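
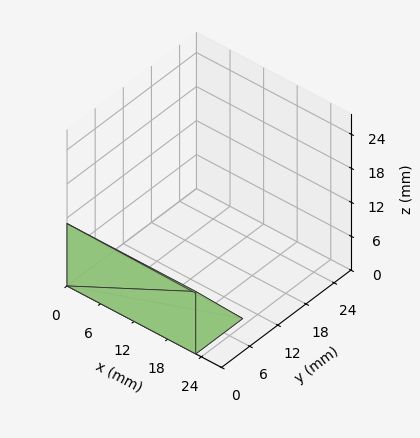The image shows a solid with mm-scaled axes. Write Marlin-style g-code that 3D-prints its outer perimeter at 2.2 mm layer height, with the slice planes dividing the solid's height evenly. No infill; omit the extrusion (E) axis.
Reading the render: the shape is a wedge (ramp): 23 × 10 mm base, rising to 11 mm along the y=0 edge and sloping linearly to z=0 at y=10 (dimensions read to the nearest mm from the axis ticks). For the g-code, the solid's height is divided into equal slices at the stated Δz and each level perimeter traced with G1 moves after a G0 lift.

; perimeter-only toolpath
G21 ; units = mm
G90 ; absolute positioning
G28 ; home
; layer 1
G0 Z2.2
G0 X0.0 Y0.0
G1 X23.0 Y0.0
G1 X23.0 Y8.0
G1 X0.0 Y8.0
G1 X0.0 Y0.0
; layer 2
G0 Z4.4
G0 X0.0 Y0.0
G1 X23.0 Y0.0
G1 X23.0 Y6.0
G1 X0.0 Y6.0
G1 X0.0 Y0.0
; layer 3
G0 Z6.6
G0 X0.0 Y0.0
G1 X23.0 Y0.0
G1 X23.0 Y4.0
G1 X0.0 Y4.0
G1 X0.0 Y0.0
; layer 4
G0 Z8.8
G0 X0.0 Y0.0
G1 X23.0 Y0.0
G1 X23.0 Y2.0
G1 X0.0 Y2.0
G1 X0.0 Y0.0
M2 ; end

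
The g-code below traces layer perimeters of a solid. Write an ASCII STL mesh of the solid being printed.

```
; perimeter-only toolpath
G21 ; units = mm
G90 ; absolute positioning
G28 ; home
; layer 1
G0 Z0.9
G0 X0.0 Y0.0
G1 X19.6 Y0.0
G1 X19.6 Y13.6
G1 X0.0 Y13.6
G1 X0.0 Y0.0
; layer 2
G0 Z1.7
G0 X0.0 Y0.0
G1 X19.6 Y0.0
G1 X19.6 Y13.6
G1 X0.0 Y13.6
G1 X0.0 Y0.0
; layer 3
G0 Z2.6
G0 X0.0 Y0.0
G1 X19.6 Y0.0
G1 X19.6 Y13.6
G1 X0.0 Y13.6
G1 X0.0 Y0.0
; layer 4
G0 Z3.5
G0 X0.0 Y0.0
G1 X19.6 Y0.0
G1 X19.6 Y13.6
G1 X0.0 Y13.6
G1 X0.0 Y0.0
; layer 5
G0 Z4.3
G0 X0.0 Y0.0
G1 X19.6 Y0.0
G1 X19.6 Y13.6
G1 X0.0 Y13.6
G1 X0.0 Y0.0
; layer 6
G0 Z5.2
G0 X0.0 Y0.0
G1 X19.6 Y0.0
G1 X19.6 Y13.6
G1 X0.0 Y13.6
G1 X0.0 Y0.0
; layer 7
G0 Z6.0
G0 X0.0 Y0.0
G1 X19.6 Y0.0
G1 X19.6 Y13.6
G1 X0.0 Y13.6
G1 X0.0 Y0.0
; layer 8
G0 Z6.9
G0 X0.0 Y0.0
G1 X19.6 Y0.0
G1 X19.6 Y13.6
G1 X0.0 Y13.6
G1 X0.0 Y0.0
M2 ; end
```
solid part
  facet normal 0.0000 0.0000 -1.0000
    outer loop
      vertex 19.6 13.6 0.0
      vertex 19.6 0.0 0.0
      vertex 0.0 0.0 0.0
    endloop
  endfacet
  facet normal 0.0000 0.0000 -1.0000
    outer loop
      vertex 0.0 13.6 0.0
      vertex 19.6 13.6 0.0
      vertex 0.0 0.0 0.0
    endloop
  endfacet
  facet normal 0.0000 0.0000 1.0000
    outer loop
      vertex 0.0 0.0 6.9
      vertex 19.6 0.0 6.9
      vertex 19.6 13.6 6.9
    endloop
  endfacet
  facet normal 0.0000 0.0000 1.0000
    outer loop
      vertex 0.0 0.0 6.9
      vertex 19.6 13.6 6.9
      vertex 0.0 13.6 6.9
    endloop
  endfacet
  facet normal 0.0000 -1.0000 0.0000
    outer loop
      vertex 0.0 0.0 0.0
      vertex 19.6 0.0 0.0
      vertex 19.6 0.0 6.9
    endloop
  endfacet
  facet normal 0.0000 -1.0000 0.0000
    outer loop
      vertex 0.0 0.0 0.0
      vertex 19.6 0.0 6.9
      vertex 0.0 0.0 6.9
    endloop
  endfacet
  facet normal 0.0000 1.0000 0.0000
    outer loop
      vertex 19.6 13.6 6.9
      vertex 19.6 13.6 0.0
      vertex 0.0 13.6 0.0
    endloop
  endfacet
  facet normal 0.0000 1.0000 0.0000
    outer loop
      vertex 0.0 13.6 6.9
      vertex 19.6 13.6 6.9
      vertex 0.0 13.6 0.0
    endloop
  endfacet
  facet normal -1.0000 0.0000 0.0000
    outer loop
      vertex 0.0 13.6 6.9
      vertex 0.0 13.6 0.0
      vertex 0.0 0.0 0.0
    endloop
  endfacet
  facet normal -1.0000 0.0000 0.0000
    outer loop
      vertex 0.0 0.0 6.9
      vertex 0.0 13.6 6.9
      vertex 0.0 0.0 0.0
    endloop
  endfacet
  facet normal 1.0000 0.0000 0.0000
    outer loop
      vertex 19.6 0.0 0.0
      vertex 19.6 13.6 0.0
      vertex 19.6 13.6 6.9
    endloop
  endfacet
  facet normal 1.0000 0.0000 0.0000
    outer loop
      vertex 19.6 0.0 0.0
      vertex 19.6 13.6 6.9
      vertex 19.6 0.0 6.9
    endloop
  endfacet
endsolid part

The G0 Z moves step by Δz≈0.9 mm. Every layer's G1 loop is the same polygon, so the solid is a straight extrusion of it from z=0 to z≈6.9. Closing with flat bottom and top caps and triangulating gives 12 facets — a rectangular box, roughly 19.6 × 13.6 mm footprint and 6.9 mm tall.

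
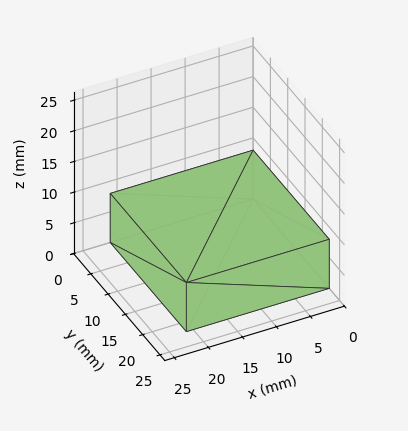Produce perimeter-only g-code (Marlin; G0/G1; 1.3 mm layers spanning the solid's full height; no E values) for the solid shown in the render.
Reading the render: the shape is a rectangular box, roughly 21 × 22 mm footprint and 8 mm tall (dimensions read to the nearest mm from the axis ticks). For the g-code, the solid's height is divided into equal slices at the stated Δz and each level perimeter traced with G1 moves after a G0 lift.

; perimeter-only toolpath
G21 ; units = mm
G90 ; absolute positioning
G28 ; home
; layer 1
G0 Z1.3
G0 X0.0 Y0.0
G1 X21.0 Y0.0
G1 X21.0 Y22.0
G1 X0.0 Y22.0
G1 X0.0 Y0.0
; layer 2
G0 Z2.7
G0 X0.0 Y0.0
G1 X21.0 Y0.0
G1 X21.0 Y22.0
G1 X0.0 Y22.0
G1 X0.0 Y0.0
; layer 3
G0 Z4.0
G0 X0.0 Y0.0
G1 X21.0 Y0.0
G1 X21.0 Y22.0
G1 X0.0 Y22.0
G1 X0.0 Y0.0
; layer 4
G0 Z5.3
G0 X0.0 Y0.0
G1 X21.0 Y0.0
G1 X21.0 Y22.0
G1 X0.0 Y22.0
G1 X0.0 Y0.0
; layer 5
G0 Z6.7
G0 X0.0 Y0.0
G1 X21.0 Y0.0
G1 X21.0 Y22.0
G1 X0.0 Y22.0
G1 X0.0 Y0.0
; layer 6
G0 Z8.0
G0 X0.0 Y0.0
G1 X21.0 Y0.0
G1 X21.0 Y22.0
G1 X0.0 Y22.0
G1 X0.0 Y0.0
M2 ; end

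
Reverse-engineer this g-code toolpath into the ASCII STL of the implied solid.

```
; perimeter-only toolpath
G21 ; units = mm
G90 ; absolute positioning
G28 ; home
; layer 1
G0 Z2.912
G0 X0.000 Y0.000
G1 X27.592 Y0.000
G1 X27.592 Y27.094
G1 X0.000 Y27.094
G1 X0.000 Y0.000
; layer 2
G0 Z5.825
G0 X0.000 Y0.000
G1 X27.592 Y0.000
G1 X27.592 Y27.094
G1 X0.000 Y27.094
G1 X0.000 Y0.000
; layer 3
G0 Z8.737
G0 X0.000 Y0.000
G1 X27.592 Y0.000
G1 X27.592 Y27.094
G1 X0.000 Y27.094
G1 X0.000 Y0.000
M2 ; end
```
solid part
  facet normal 0.0000 0.0000 -1.0000
    outer loop
      vertex 27.592 27.094 0.000
      vertex 27.592 0.000 0.000
      vertex 0.000 0.000 0.000
    endloop
  endfacet
  facet normal 0.0000 0.0000 -1.0000
    outer loop
      vertex 0.000 27.094 0.000
      vertex 27.592 27.094 0.000
      vertex 0.000 0.000 0.000
    endloop
  endfacet
  facet normal 0.0000 0.0000 1.0000
    outer loop
      vertex 0.000 0.000 8.737
      vertex 27.592 0.000 8.737
      vertex 27.592 27.094 8.737
    endloop
  endfacet
  facet normal 0.0000 0.0000 1.0000
    outer loop
      vertex 0.000 0.000 8.737
      vertex 27.592 27.094 8.737
      vertex 0.000 27.094 8.737
    endloop
  endfacet
  facet normal 0.0000 -1.0000 0.0000
    outer loop
      vertex 0.000 0.000 0.000
      vertex 27.592 0.000 0.000
      vertex 27.592 0.000 8.737
    endloop
  endfacet
  facet normal 0.0000 -1.0000 0.0000
    outer loop
      vertex 0.000 0.000 0.000
      vertex 27.592 0.000 8.737
      vertex 0.000 0.000 8.737
    endloop
  endfacet
  facet normal 0.0000 1.0000 0.0000
    outer loop
      vertex 27.592 27.094 8.737
      vertex 27.592 27.094 0.000
      vertex 0.000 27.094 0.000
    endloop
  endfacet
  facet normal 0.0000 1.0000 0.0000
    outer loop
      vertex 0.000 27.094 8.737
      vertex 27.592 27.094 8.737
      vertex 0.000 27.094 0.000
    endloop
  endfacet
  facet normal -1.0000 0.0000 0.0000
    outer loop
      vertex 0.000 27.094 8.737
      vertex 0.000 27.094 0.000
      vertex 0.000 0.000 0.000
    endloop
  endfacet
  facet normal -1.0000 0.0000 0.0000
    outer loop
      vertex 0.000 0.000 8.737
      vertex 0.000 27.094 8.737
      vertex 0.000 0.000 0.000
    endloop
  endfacet
  facet normal 1.0000 0.0000 0.0000
    outer loop
      vertex 27.592 0.000 0.000
      vertex 27.592 27.094 0.000
      vertex 27.592 27.094 8.737
    endloop
  endfacet
  facet normal 1.0000 0.0000 0.0000
    outer loop
      vertex 27.592 0.000 0.000
      vertex 27.592 27.094 8.737
      vertex 27.592 0.000 8.737
    endloop
  endfacet
endsolid part

The G0 Z moves step by Δz≈2.912 mm. Every layer's G1 loop is the same polygon, so the solid is a straight extrusion of it from z=0 to z≈8.74. Closing with flat bottom and top caps and triangulating gives 12 facets — a rectangular box, roughly 27.6 × 27.1 mm footprint and 8.74 mm tall.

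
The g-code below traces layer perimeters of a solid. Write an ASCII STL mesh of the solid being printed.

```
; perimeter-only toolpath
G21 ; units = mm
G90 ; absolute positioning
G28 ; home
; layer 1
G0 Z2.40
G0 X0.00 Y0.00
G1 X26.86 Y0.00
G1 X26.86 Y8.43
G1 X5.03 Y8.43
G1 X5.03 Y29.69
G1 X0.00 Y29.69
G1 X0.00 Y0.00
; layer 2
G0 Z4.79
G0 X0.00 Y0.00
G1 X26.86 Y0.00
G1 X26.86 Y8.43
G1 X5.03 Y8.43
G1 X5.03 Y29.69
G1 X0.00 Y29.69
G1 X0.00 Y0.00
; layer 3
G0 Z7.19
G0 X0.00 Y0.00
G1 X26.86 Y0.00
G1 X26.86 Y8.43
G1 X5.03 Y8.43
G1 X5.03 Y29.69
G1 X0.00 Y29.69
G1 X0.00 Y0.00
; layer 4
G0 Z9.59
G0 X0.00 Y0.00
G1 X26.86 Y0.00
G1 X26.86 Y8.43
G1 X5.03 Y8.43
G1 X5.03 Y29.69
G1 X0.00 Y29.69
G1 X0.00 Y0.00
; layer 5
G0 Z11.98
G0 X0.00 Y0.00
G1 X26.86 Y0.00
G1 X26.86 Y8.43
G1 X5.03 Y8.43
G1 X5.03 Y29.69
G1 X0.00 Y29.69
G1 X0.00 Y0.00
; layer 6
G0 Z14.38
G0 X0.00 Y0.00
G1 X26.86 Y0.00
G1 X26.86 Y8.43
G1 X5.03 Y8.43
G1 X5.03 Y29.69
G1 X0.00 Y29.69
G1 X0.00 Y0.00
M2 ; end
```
solid part
  facet normal 0.0000 0.0000 -1.0000
    outer loop
      vertex 26.86 8.43 0.00
      vertex 26.86 0.00 0.00
      vertex 0.00 0.00 0.00
    endloop
  endfacet
  facet normal 0.0000 0.0000 -1.0000
    outer loop
      vertex 5.03 8.43 0.00
      vertex 26.86 8.43 0.00
      vertex 0.00 0.00 0.00
    endloop
  endfacet
  facet normal 0.0000 0.0000 -1.0000
    outer loop
      vertex 5.03 29.69 0.00
      vertex 5.03 8.43 0.00
      vertex 0.00 0.00 0.00
    endloop
  endfacet
  facet normal 0.0000 0.0000 -1.0000
    outer loop
      vertex 0.00 29.69 0.00
      vertex 5.03 29.69 0.00
      vertex 0.00 0.00 0.00
    endloop
  endfacet
  facet normal 0.0000 0.0000 1.0000
    outer loop
      vertex 0.00 0.00 14.38
      vertex 26.86 0.00 14.38
      vertex 26.86 8.43 14.38
    endloop
  endfacet
  facet normal 0.0000 0.0000 1.0000
    outer loop
      vertex 0.00 0.00 14.38
      vertex 26.86 8.43 14.38
      vertex 5.03 8.43 14.38
    endloop
  endfacet
  facet normal 0.0000 0.0000 1.0000
    outer loop
      vertex 0.00 0.00 14.38
      vertex 5.03 8.43 14.38
      vertex 5.03 29.69 14.38
    endloop
  endfacet
  facet normal 0.0000 0.0000 1.0000
    outer loop
      vertex 0.00 0.00 14.38
      vertex 5.03 29.69 14.38
      vertex 0.00 29.69 14.38
    endloop
  endfacet
  facet normal 0.0000 -1.0000 0.0000
    outer loop
      vertex 0.00 0.00 0.00
      vertex 26.86 0.00 0.00
      vertex 26.86 0.00 14.38
    endloop
  endfacet
  facet normal 0.0000 -1.0000 0.0000
    outer loop
      vertex 0.00 0.00 0.00
      vertex 26.86 0.00 14.38
      vertex 0.00 0.00 14.38
    endloop
  endfacet
  facet normal 1.0000 0.0000 0.0000
    outer loop
      vertex 26.86 0.00 0.00
      vertex 26.86 8.43 0.00
      vertex 26.86 8.43 14.38
    endloop
  endfacet
  facet normal 1.0000 0.0000 0.0000
    outer loop
      vertex 26.86 0.00 0.00
      vertex 26.86 8.43 14.38
      vertex 26.86 0.00 14.38
    endloop
  endfacet
  facet normal 0.0000 1.0000 0.0000
    outer loop
      vertex 26.86 8.43 0.00
      vertex 5.03 8.43 0.00
      vertex 5.03 8.43 14.38
    endloop
  endfacet
  facet normal 0.0000 1.0000 0.0000
    outer loop
      vertex 26.86 8.43 0.00
      vertex 5.03 8.43 14.38
      vertex 26.86 8.43 14.38
    endloop
  endfacet
  facet normal 1.0000 0.0000 0.0000
    outer loop
      vertex 5.03 8.43 0.00
      vertex 5.03 29.69 0.00
      vertex 5.03 29.69 14.38
    endloop
  endfacet
  facet normal 1.0000 0.0000 0.0000
    outer loop
      vertex 5.03 8.43 0.00
      vertex 5.03 29.69 14.38
      vertex 5.03 8.43 14.38
    endloop
  endfacet
  facet normal 0.0000 1.0000 0.0000
    outer loop
      vertex 5.03 29.69 0.00
      vertex 0.00 29.69 0.00
      vertex 0.00 29.69 14.38
    endloop
  endfacet
  facet normal 0.0000 1.0000 0.0000
    outer loop
      vertex 5.03 29.69 0.00
      vertex 0.00 29.69 14.38
      vertex 5.03 29.69 14.38
    endloop
  endfacet
  facet normal -1.0000 0.0000 0.0000
    outer loop
      vertex 0.00 29.69 0.00
      vertex 0.00 0.00 0.00
      vertex 0.00 0.00 14.38
    endloop
  endfacet
  facet normal -1.0000 0.0000 0.0000
    outer loop
      vertex 0.00 29.69 0.00
      vertex 0.00 0.00 14.38
      vertex 0.00 29.69 14.38
    endloop
  endfacet
endsolid part

The G0 Z moves step by Δz≈2.40 mm. Every layer's G1 loop is the same polygon, so the solid is a straight extrusion of it from z=0 to z≈14.4. Closing with flat bottom and top caps and triangulating gives 20 facets — an L-shaped prism: outer 26.9 × 29.7 mm, arm thicknesses ≈ 8.43 mm (horizontal) and 5.03 mm (vertical), extruded 14.4 mm in z.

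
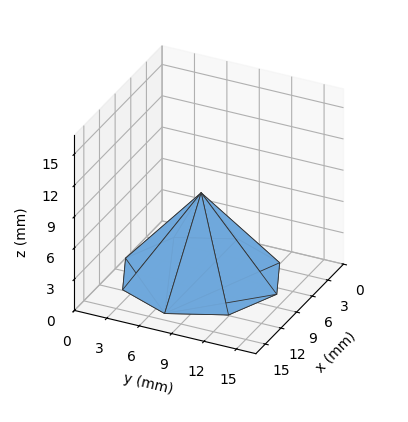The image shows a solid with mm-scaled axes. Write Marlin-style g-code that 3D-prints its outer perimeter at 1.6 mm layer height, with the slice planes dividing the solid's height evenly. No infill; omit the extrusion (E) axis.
Reading the render: the shape is a regular 8-sided pyramid, base circumscribed radius ≈ 7 mm, apex at z ≈ 8 mm (dimensions read to the nearest mm from the axis ticks). For the g-code, the solid's height is divided into equal slices at the stated Δz and each level perimeter traced with G1 moves after a G0 lift.

; perimeter-only toolpath
G21 ; units = mm
G90 ; absolute positioning
G28 ; home
; layer 1
G0 Z1.6
G0 X12.6 Y7.0
G1 X10.9 Y10.9
G1 X7.0 Y12.6
G1 X3.1 Y10.9
G1 X1.4 Y7.0
G1 X3.1 Y3.1
G1 X7.0 Y1.4
G1 X10.9 Y3.1
G1 X12.6 Y7.0
; layer 2
G0 Z3.2
G0 X11.2 Y7.0
G1 X9.9 Y9.9
G1 X7.0 Y11.2
G1 X4.1 Y9.9
G1 X2.8 Y7.0
G1 X4.1 Y4.1
G1 X7.0 Y2.8
G1 X9.9 Y4.1
G1 X11.2 Y7.0
; layer 3
G0 Z4.8
G0 X9.8 Y7.0
G1 X9.0 Y9.0
G1 X7.0 Y9.8
G1 X5.0 Y9.0
G1 X4.2 Y7.0
G1 X5.0 Y5.0
G1 X7.0 Y4.2
G1 X9.0 Y5.0
G1 X9.8 Y7.0
; layer 4
G0 Z6.4
G0 X8.4 Y7.0
G1 X8.0 Y8.0
G1 X7.0 Y8.4
G1 X6.0 Y8.0
G1 X5.6 Y7.0
G1 X6.0 Y6.0
G1 X7.0 Y5.6
G1 X8.0 Y6.0
G1 X8.4 Y7.0
M2 ; end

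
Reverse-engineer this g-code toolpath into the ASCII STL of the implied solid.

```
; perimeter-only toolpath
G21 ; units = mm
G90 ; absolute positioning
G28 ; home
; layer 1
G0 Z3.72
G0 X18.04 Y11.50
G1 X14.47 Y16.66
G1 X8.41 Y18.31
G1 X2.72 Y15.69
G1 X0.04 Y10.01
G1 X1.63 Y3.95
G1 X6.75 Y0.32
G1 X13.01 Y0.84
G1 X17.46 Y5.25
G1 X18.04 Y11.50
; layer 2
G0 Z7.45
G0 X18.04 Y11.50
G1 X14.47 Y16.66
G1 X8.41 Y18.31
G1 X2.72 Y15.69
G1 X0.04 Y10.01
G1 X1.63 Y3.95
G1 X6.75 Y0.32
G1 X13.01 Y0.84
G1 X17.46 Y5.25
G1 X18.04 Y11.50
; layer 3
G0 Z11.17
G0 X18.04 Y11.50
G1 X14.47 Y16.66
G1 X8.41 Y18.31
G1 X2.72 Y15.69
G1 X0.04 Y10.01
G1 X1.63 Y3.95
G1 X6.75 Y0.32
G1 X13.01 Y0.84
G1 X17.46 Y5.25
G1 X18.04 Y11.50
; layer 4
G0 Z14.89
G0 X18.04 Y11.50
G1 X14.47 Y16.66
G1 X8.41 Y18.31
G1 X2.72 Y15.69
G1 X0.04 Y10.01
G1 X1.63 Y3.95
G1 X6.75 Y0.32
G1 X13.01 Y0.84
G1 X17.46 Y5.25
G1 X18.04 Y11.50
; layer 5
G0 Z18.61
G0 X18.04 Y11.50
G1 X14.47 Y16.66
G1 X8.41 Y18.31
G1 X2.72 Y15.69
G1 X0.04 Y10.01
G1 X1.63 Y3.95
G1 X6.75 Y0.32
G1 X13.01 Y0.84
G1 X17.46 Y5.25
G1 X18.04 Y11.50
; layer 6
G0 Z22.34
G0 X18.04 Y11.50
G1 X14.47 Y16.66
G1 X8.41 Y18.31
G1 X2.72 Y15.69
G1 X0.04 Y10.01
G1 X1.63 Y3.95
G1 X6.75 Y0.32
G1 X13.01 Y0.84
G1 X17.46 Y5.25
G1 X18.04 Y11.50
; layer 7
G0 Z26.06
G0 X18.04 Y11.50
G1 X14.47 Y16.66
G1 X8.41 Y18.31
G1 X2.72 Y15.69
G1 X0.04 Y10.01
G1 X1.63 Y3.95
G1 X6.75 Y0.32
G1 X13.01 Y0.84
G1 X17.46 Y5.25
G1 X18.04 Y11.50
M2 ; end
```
solid part
  facet normal 0.0000 0.0000 -1.0000
    outer loop
      vertex 8.41 18.31 0.00
      vertex 14.47 16.66 0.00
      vertex 18.04 11.50 0.00
    endloop
  endfacet
  facet normal 0.0000 0.0000 -1.0000
    outer loop
      vertex 2.72 15.69 0.00
      vertex 8.41 18.31 0.00
      vertex 18.04 11.50 0.00
    endloop
  endfacet
  facet normal 0.0000 0.0000 -1.0000
    outer loop
      vertex 0.04 10.01 0.00
      vertex 2.72 15.69 0.00
      vertex 18.04 11.50 0.00
    endloop
  endfacet
  facet normal 0.0000 0.0000 -1.0000
    outer loop
      vertex 1.63 3.95 0.00
      vertex 0.04 10.01 0.00
      vertex 18.04 11.50 0.00
    endloop
  endfacet
  facet normal 0.0000 0.0000 -1.0000
    outer loop
      vertex 6.75 0.32 0.00
      vertex 1.63 3.95 0.00
      vertex 18.04 11.50 0.00
    endloop
  endfacet
  facet normal 0.0000 0.0000 -1.0000
    outer loop
      vertex 13.01 0.84 0.00
      vertex 6.75 0.32 0.00
      vertex 18.04 11.50 0.00
    endloop
  endfacet
  facet normal 0.0000 0.0000 -1.0000
    outer loop
      vertex 17.46 5.25 0.00
      vertex 13.01 0.84 0.00
      vertex 18.04 11.50 0.00
    endloop
  endfacet
  facet normal 0.0000 0.0000 1.0000
    outer loop
      vertex 18.04 11.50 26.06
      vertex 14.47 16.66 26.06
      vertex 8.41 18.31 26.06
    endloop
  endfacet
  facet normal 0.0000 0.0000 1.0000
    outer loop
      vertex 18.04 11.50 26.06
      vertex 8.41 18.31 26.06
      vertex 2.72 15.69 26.06
    endloop
  endfacet
  facet normal 0.0000 0.0000 1.0000
    outer loop
      vertex 18.04 11.50 26.06
      vertex 2.72 15.69 26.06
      vertex 0.04 10.01 26.06
    endloop
  endfacet
  facet normal 0.0000 0.0000 1.0000
    outer loop
      vertex 18.04 11.50 26.06
      vertex 0.04 10.01 26.06
      vertex 1.63 3.95 26.06
    endloop
  endfacet
  facet normal 0.0000 0.0000 1.0000
    outer loop
      vertex 18.04 11.50 26.06
      vertex 1.63 3.95 26.06
      vertex 6.75 0.32 26.06
    endloop
  endfacet
  facet normal 0.0000 0.0000 1.0000
    outer loop
      vertex 18.04 11.50 26.06
      vertex 6.75 0.32 26.06
      vertex 13.01 0.84 26.06
    endloop
  endfacet
  facet normal 0.0000 0.0000 1.0000
    outer loop
      vertex 18.04 11.50 26.06
      vertex 13.01 0.84 26.06
      vertex 17.46 5.25 26.06
    endloop
  endfacet
  facet normal 0.8224 0.5690 0.0000
    outer loop
      vertex 18.04 11.50 0.00
      vertex 14.47 16.66 0.00
      vertex 14.47 16.66 26.06
    endloop
  endfacet
  facet normal 0.8224 0.5690 0.0000
    outer loop
      vertex 18.04 11.50 0.00
      vertex 14.47 16.66 26.06
      vertex 18.04 11.50 26.06
    endloop
  endfacet
  facet normal 0.2627 0.9649 0.0000
    outer loop
      vertex 14.47 16.66 0.00
      vertex 8.41 18.31 0.00
      vertex 8.41 18.31 26.06
    endloop
  endfacet
  facet normal 0.2627 0.9649 0.0000
    outer loop
      vertex 14.47 16.66 0.00
      vertex 8.41 18.31 26.06
      vertex 14.47 16.66 26.06
    endloop
  endfacet
  facet normal -0.4182 0.9083 0.0000
    outer loop
      vertex 8.41 18.31 0.00
      vertex 2.72 15.69 0.00
      vertex 2.72 15.69 26.06
    endloop
  endfacet
  facet normal -0.4182 0.9083 0.0000
    outer loop
      vertex 8.41 18.31 0.00
      vertex 2.72 15.69 26.06
      vertex 8.41 18.31 26.06
    endloop
  endfacet
  facet normal -0.9044 0.4267 0.0000
    outer loop
      vertex 2.72 15.69 0.00
      vertex 0.04 10.01 0.00
      vertex 0.04 10.01 26.06
    endloop
  endfacet
  facet normal -0.9044 0.4267 0.0000
    outer loop
      vertex 2.72 15.69 0.00
      vertex 0.04 10.01 26.06
      vertex 2.72 15.69 26.06
    endloop
  endfacet
  facet normal -0.9673 -0.2538 0.0000
    outer loop
      vertex 0.04 10.01 0.00
      vertex 1.63 3.95 0.00
      vertex 1.63 3.95 26.06
    endloop
  endfacet
  facet normal -0.9673 -0.2538 0.0000
    outer loop
      vertex 0.04 10.01 0.00
      vertex 1.63 3.95 26.06
      vertex 0.04 10.01 26.06
    endloop
  endfacet
  facet normal -0.5784 -0.8158 0.0000
    outer loop
      vertex 1.63 3.95 0.00
      vertex 6.75 0.32 0.00
      vertex 6.75 0.32 26.06
    endloop
  endfacet
  facet normal -0.5784 -0.8158 0.0000
    outer loop
      vertex 1.63 3.95 0.00
      vertex 6.75 0.32 26.06
      vertex 1.63 3.95 26.06
    endloop
  endfacet
  facet normal 0.0828 -0.9966 0.0000
    outer loop
      vertex 6.75 0.32 0.00
      vertex 13.01 0.84 0.00
      vertex 13.01 0.84 26.06
    endloop
  endfacet
  facet normal 0.0828 -0.9966 0.0000
    outer loop
      vertex 6.75 0.32 0.00
      vertex 13.01 0.84 26.06
      vertex 6.75 0.32 26.06
    endloop
  endfacet
  facet normal 0.7039 -0.7103 0.0000
    outer loop
      vertex 13.01 0.84 0.00
      vertex 17.46 5.25 0.00
      vertex 17.46 5.25 26.06
    endloop
  endfacet
  facet normal 0.7039 -0.7103 0.0000
    outer loop
      vertex 13.01 0.84 0.00
      vertex 17.46 5.25 26.06
      vertex 13.01 0.84 26.06
    endloop
  endfacet
  facet normal 0.9957 -0.0924 0.0000
    outer loop
      vertex 17.46 5.25 0.00
      vertex 18.04 11.50 0.00
      vertex 18.04 11.50 26.06
    endloop
  endfacet
  facet normal 0.9957 -0.0924 0.0000
    outer loop
      vertex 17.46 5.25 0.00
      vertex 18.04 11.50 26.06
      vertex 17.46 5.25 26.06
    endloop
  endfacet
endsolid part

The G0 Z moves step by Δz≈3.72 mm. Every layer's G1 loop is the same polygon, so the solid is a straight extrusion of it from z=0 to z≈26.1. Closing with flat bottom and top caps and triangulating gives 32 facets — a regular 9-sided prism (a cylinder approximated with 9 flat sides), circumscribed radius ≈ 9.17 mm, height ≈ 26.1 mm.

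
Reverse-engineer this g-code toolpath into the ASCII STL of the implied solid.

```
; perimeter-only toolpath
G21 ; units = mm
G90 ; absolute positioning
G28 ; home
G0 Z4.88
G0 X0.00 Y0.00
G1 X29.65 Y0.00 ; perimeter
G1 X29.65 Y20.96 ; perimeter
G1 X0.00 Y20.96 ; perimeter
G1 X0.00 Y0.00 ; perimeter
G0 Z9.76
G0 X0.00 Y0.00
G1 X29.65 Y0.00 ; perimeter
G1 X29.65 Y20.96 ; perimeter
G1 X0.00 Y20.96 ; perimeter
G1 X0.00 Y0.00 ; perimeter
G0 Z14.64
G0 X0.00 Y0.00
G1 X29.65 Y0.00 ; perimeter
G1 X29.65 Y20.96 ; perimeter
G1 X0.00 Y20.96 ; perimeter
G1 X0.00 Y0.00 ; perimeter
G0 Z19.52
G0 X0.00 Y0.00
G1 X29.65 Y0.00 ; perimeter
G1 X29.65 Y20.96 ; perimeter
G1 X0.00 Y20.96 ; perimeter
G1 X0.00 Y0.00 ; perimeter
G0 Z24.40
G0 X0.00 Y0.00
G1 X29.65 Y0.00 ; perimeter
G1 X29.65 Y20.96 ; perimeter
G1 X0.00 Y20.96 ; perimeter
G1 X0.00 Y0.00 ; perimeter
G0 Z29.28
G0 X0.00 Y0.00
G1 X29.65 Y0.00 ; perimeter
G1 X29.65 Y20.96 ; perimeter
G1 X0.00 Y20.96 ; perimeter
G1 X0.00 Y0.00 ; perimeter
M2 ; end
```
solid part
  facet normal 0.0000 0.0000 -1.0000
    outer loop
      vertex 29.65 20.96 0.00
      vertex 29.65 0.00 0.00
      vertex 0.00 0.00 0.00
    endloop
  endfacet
  facet normal 0.0000 0.0000 -1.0000
    outer loop
      vertex 0.00 20.96 0.00
      vertex 29.65 20.96 0.00
      vertex 0.00 0.00 0.00
    endloop
  endfacet
  facet normal 0.0000 0.0000 1.0000
    outer loop
      vertex 0.00 0.00 29.28
      vertex 29.65 0.00 29.28
      vertex 29.65 20.96 29.28
    endloop
  endfacet
  facet normal 0.0000 0.0000 1.0000
    outer loop
      vertex 0.00 0.00 29.28
      vertex 29.65 20.96 29.28
      vertex 0.00 20.96 29.28
    endloop
  endfacet
  facet normal 0.0000 -1.0000 0.0000
    outer loop
      vertex 0.00 0.00 0.00
      vertex 29.65 0.00 0.00
      vertex 29.65 0.00 29.28
    endloop
  endfacet
  facet normal 0.0000 -1.0000 0.0000
    outer loop
      vertex 0.00 0.00 0.00
      vertex 29.65 0.00 29.28
      vertex 0.00 0.00 29.28
    endloop
  endfacet
  facet normal 0.0000 1.0000 0.0000
    outer loop
      vertex 29.65 20.96 29.28
      vertex 29.65 20.96 0.00
      vertex 0.00 20.96 0.00
    endloop
  endfacet
  facet normal 0.0000 1.0000 0.0000
    outer loop
      vertex 0.00 20.96 29.28
      vertex 29.65 20.96 29.28
      vertex 0.00 20.96 0.00
    endloop
  endfacet
  facet normal -1.0000 0.0000 0.0000
    outer loop
      vertex 0.00 20.96 29.28
      vertex 0.00 20.96 0.00
      vertex 0.00 0.00 0.00
    endloop
  endfacet
  facet normal -1.0000 0.0000 0.0000
    outer loop
      vertex 0.00 0.00 29.28
      vertex 0.00 20.96 29.28
      vertex 0.00 0.00 0.00
    endloop
  endfacet
  facet normal 1.0000 0.0000 0.0000
    outer loop
      vertex 29.65 0.00 0.00
      vertex 29.65 20.96 0.00
      vertex 29.65 20.96 29.28
    endloop
  endfacet
  facet normal 1.0000 0.0000 0.0000
    outer loop
      vertex 29.65 0.00 0.00
      vertex 29.65 20.96 29.28
      vertex 29.65 0.00 29.28
    endloop
  endfacet
endsolid part

The G0 Z moves step by Δz≈4.88 mm. Every layer's G1 loop is the same polygon, so the solid is a straight extrusion of it from z=0 to z≈29.3. Closing with flat bottom and top caps and triangulating gives 12 facets — a rectangular box, roughly 29.6 × 21 mm footprint and 29.3 mm tall.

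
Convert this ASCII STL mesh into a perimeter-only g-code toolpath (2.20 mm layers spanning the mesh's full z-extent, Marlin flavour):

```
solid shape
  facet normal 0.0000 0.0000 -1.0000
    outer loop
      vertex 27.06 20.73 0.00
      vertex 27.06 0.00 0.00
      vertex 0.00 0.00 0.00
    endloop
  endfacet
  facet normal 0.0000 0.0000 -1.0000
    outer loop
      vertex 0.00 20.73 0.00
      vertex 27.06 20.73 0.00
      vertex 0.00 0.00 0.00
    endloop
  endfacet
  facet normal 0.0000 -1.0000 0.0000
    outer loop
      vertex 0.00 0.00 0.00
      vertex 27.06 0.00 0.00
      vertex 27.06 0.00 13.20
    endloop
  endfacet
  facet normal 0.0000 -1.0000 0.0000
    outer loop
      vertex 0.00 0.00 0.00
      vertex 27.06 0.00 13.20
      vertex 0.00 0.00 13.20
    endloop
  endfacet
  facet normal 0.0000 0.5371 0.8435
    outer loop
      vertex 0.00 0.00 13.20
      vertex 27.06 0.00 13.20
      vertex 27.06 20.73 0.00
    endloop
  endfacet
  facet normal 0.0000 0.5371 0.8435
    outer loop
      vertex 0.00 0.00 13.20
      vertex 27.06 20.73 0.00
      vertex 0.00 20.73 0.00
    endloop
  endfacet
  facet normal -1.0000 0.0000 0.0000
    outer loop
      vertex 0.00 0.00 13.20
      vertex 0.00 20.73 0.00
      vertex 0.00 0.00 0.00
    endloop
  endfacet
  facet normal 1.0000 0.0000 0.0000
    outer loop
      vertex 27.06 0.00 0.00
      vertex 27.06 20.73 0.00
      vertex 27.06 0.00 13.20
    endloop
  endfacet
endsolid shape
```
; perimeter-only toolpath
G21 ; units = mm
G90 ; absolute positioning
G28 ; home
; layer 1
G0 Z2.20
G0 X0.00 Y0.00
G1 X27.06 Y0.00
G1 X27.06 Y17.28
G1 X0.00 Y17.28
G1 X0.00 Y0.00
; layer 2
G0 Z4.40
G0 X0.00 Y0.00
G1 X27.06 Y0.00
G1 X27.06 Y13.82
G1 X0.00 Y13.82
G1 X0.00 Y0.00
; layer 3
G0 Z6.60
G0 X0.00 Y0.00
G1 X27.06 Y0.00
G1 X27.06 Y10.37
G1 X0.00 Y10.37
G1 X0.00 Y0.00
; layer 4
G0 Z8.80
G0 X0.00 Y0.00
G1 X27.06 Y0.00
G1 X27.06 Y6.91
G1 X0.00 Y6.91
G1 X0.00 Y0.00
; layer 5
G0 Z11.00
G0 X0.00 Y0.00
G1 X27.06 Y0.00
G1 X27.06 Y3.46
G1 X0.00 Y3.46
G1 X0.00 Y0.00
M2 ; end

The solid is a wedge (ramp): 27.1 × 20.7 mm base, rising to 13.2 mm along the y=0 edge and sloping linearly to z=0 at y=20.7. Slicing at Δz = 2.20 mm — 6 equal slices spanning the solid's height, so layer i sits at z = i·h/6 — gives 5 non-empty perimeters. Each is a 4-segment closed polygon; G0 lifts to the layer z and rapids to the start vertex, then G1 traces the edges. The cross-section shrinks linearly with z (the slice at the apex is degenerate and omitted).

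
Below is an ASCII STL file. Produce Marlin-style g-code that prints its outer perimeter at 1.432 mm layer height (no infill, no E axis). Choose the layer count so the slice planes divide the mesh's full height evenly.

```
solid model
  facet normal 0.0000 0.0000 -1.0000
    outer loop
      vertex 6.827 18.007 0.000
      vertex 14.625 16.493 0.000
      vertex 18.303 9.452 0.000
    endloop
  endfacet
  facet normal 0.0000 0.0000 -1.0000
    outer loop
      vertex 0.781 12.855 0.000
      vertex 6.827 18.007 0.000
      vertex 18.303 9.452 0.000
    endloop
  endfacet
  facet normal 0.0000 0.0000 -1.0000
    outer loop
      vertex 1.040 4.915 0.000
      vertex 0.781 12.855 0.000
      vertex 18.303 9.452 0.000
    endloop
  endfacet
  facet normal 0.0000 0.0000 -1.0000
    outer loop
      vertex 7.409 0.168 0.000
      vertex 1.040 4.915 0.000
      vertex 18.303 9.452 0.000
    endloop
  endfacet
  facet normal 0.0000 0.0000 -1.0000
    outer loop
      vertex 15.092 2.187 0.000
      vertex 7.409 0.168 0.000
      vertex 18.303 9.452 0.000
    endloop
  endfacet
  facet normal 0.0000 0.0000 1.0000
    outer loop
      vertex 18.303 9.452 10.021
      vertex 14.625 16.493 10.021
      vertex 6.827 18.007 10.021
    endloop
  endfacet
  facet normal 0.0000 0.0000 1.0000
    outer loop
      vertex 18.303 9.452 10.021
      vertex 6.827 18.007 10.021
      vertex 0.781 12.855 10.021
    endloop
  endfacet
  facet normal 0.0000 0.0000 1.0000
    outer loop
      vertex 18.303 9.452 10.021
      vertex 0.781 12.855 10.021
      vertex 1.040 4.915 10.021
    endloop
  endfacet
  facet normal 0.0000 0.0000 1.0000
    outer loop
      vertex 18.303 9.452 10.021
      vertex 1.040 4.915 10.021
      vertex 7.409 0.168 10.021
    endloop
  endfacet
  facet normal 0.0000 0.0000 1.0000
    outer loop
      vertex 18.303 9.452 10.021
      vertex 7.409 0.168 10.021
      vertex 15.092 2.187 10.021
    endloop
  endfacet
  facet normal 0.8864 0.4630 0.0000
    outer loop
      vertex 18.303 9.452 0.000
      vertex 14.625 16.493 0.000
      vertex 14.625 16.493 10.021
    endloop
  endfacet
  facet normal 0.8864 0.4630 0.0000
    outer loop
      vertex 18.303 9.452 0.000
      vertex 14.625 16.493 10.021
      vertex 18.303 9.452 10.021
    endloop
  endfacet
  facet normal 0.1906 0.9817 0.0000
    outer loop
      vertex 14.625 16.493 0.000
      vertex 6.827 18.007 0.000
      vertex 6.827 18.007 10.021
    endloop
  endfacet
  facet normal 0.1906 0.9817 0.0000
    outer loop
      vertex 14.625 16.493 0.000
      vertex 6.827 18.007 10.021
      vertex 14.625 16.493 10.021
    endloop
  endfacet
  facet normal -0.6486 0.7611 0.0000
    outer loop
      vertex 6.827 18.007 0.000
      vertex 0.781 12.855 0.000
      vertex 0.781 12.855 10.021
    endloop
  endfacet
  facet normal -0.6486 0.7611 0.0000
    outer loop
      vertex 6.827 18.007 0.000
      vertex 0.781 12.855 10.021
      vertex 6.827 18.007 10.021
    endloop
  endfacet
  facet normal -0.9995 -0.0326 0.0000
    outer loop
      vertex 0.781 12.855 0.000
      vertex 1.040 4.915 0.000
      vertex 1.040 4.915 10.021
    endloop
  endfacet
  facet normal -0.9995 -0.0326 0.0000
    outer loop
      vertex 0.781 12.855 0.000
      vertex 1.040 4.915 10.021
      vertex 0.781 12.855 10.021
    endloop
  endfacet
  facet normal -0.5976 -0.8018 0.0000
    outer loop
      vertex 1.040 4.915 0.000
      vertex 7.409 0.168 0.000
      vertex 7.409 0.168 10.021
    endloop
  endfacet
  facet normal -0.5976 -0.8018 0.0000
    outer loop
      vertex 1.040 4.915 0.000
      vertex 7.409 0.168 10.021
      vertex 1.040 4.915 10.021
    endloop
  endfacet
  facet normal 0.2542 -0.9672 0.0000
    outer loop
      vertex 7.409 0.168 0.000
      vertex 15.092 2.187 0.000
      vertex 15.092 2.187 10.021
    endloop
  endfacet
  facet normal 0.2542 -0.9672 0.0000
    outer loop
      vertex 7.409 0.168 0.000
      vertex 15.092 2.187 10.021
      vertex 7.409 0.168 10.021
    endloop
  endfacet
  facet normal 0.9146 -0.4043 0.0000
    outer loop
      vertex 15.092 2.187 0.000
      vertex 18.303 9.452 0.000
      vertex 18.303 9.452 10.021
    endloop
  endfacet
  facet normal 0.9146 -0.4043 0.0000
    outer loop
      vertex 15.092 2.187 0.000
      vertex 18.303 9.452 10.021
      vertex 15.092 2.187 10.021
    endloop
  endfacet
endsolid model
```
; perimeter-only toolpath
G21 ; units = mm
G90 ; absolute positioning
G28 ; home
; layer 1
G0 Z1.432
G0 X18.303 Y9.452
G1 X14.625 Y16.493
G1 X6.827 Y18.007
G1 X0.781 Y12.855
G1 X1.040 Y4.915
G1 X7.409 Y0.168
G1 X15.092 Y2.187
G1 X18.303 Y9.452
; layer 2
G0 Z2.863
G0 X18.303 Y9.452
G1 X14.625 Y16.493
G1 X6.827 Y18.007
G1 X0.781 Y12.855
G1 X1.040 Y4.915
G1 X7.409 Y0.168
G1 X15.092 Y2.187
G1 X18.303 Y9.452
; layer 3
G0 Z4.295
G0 X18.303 Y9.452
G1 X14.625 Y16.493
G1 X6.827 Y18.007
G1 X0.781 Y12.855
G1 X1.040 Y4.915
G1 X7.409 Y0.168
G1 X15.092 Y2.187
G1 X18.303 Y9.452
; layer 4
G0 Z5.726
G0 X18.303 Y9.452
G1 X14.625 Y16.493
G1 X6.827 Y18.007
G1 X0.781 Y12.855
G1 X1.040 Y4.915
G1 X7.409 Y0.168
G1 X15.092 Y2.187
G1 X18.303 Y9.452
; layer 5
G0 Z7.158
G0 X18.303 Y9.452
G1 X14.625 Y16.493
G1 X6.827 Y18.007
G1 X0.781 Y12.855
G1 X1.040 Y4.915
G1 X7.409 Y0.168
G1 X15.092 Y2.187
G1 X18.303 Y9.452
; layer 6
G0 Z8.589
G0 X18.303 Y9.452
G1 X14.625 Y16.493
G1 X6.827 Y18.007
G1 X0.781 Y12.855
G1 X1.040 Y4.915
G1 X7.409 Y0.168
G1 X15.092 Y2.187
G1 X18.303 Y9.452
; layer 7
G0 Z10.021
G0 X18.303 Y9.452
G1 X14.625 Y16.493
G1 X6.827 Y18.007
G1 X0.781 Y12.855
G1 X1.040 Y4.915
G1 X7.409 Y0.168
G1 X15.092 Y2.187
G1 X18.303 Y9.452
M2 ; end

The solid is a regular 7-sided prism (a cylinder approximated with 7 flat sides), circumscribed radius ≈ 9.15 mm, height ≈ 10 mm. Slicing at Δz = 1.432 mm — 7 equal slices spanning the solid's height, so layer i sits at z = i·h/7 — gives 7 non-empty perimeters. Each is a 7-segment closed polygon; G0 lifts to the layer z and rapids to the start vertex, then G1 traces the edges.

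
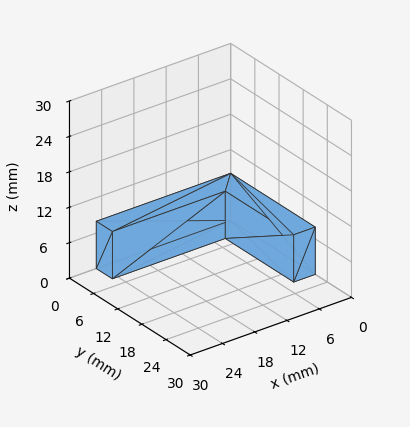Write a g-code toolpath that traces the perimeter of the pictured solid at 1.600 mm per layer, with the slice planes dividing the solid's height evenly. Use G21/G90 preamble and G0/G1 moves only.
Reading the render: the shape is an L-shaped prism: outer 25 × 21 mm, arm thicknesses ≈ 4 mm (horizontal) and 4 mm (vertical), extruded 8 mm in z (dimensions read to the nearest mm from the axis ticks). For the g-code, the solid's height is divided into equal slices at the stated Δz and each level perimeter traced with G1 moves after a G0 lift.

; perimeter-only toolpath
G21 ; units = mm
G90 ; absolute positioning
G28 ; home
; layer 1
G0 Z1.600
G0 X0.000 Y0.000
G1 X25.000 Y0.000
G1 X25.000 Y4.000
G1 X4.000 Y4.000
G1 X4.000 Y21.000
G1 X0.000 Y21.000
G1 X0.000 Y0.000
; layer 2
G0 Z3.200
G0 X0.000 Y0.000
G1 X25.000 Y0.000
G1 X25.000 Y4.000
G1 X4.000 Y4.000
G1 X4.000 Y21.000
G1 X0.000 Y21.000
G1 X0.000 Y0.000
; layer 3
G0 Z4.800
G0 X0.000 Y0.000
G1 X25.000 Y0.000
G1 X25.000 Y4.000
G1 X4.000 Y4.000
G1 X4.000 Y21.000
G1 X0.000 Y21.000
G1 X0.000 Y0.000
; layer 4
G0 Z6.400
G0 X0.000 Y0.000
G1 X25.000 Y0.000
G1 X25.000 Y4.000
G1 X4.000 Y4.000
G1 X4.000 Y21.000
G1 X0.000 Y21.000
G1 X0.000 Y0.000
; layer 5
G0 Z8.000
G0 X0.000 Y0.000
G1 X25.000 Y0.000
G1 X25.000 Y4.000
G1 X4.000 Y4.000
G1 X4.000 Y21.000
G1 X0.000 Y21.000
G1 X0.000 Y0.000
M2 ; end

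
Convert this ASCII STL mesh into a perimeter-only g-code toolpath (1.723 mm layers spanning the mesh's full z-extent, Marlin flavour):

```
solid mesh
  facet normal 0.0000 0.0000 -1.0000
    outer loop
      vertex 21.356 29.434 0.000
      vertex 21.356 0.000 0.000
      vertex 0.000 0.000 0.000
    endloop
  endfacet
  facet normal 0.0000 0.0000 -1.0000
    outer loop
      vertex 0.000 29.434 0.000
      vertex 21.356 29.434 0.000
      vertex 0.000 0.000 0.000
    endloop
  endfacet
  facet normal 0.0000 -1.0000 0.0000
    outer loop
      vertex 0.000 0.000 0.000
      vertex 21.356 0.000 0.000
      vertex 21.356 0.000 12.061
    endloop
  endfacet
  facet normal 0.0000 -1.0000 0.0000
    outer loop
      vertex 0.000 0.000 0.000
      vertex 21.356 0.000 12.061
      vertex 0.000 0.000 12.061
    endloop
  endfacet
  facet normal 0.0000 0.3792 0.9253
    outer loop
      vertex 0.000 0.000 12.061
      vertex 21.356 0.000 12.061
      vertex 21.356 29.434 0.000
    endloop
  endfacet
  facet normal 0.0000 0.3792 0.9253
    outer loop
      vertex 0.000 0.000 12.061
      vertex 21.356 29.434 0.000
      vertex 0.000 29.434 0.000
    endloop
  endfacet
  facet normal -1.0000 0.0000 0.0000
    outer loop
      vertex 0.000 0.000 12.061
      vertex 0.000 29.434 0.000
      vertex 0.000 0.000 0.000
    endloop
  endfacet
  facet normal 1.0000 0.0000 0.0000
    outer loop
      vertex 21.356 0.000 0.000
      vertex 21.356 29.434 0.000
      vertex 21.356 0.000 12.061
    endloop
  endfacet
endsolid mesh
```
; perimeter-only toolpath
G21 ; units = mm
G90 ; absolute positioning
G28 ; home
; layer 1
G0 Z1.723
G0 X0.000 Y0.000
G1 X21.356 Y0.000
G1 X21.356 Y25.229
G1 X0.000 Y25.229
G1 X0.000 Y0.000
; layer 2
G0 Z3.446
G0 X0.000 Y0.000
G1 X21.356 Y0.000
G1 X21.356 Y21.024
G1 X0.000 Y21.024
G1 X0.000 Y0.000
; layer 3
G0 Z5.169
G0 X0.000 Y0.000
G1 X21.356 Y0.000
G1 X21.356 Y16.819
G1 X0.000 Y16.819
G1 X0.000 Y0.000
; layer 4
G0 Z6.892
G0 X0.000 Y0.000
G1 X21.356 Y0.000
G1 X21.356 Y12.615
G1 X0.000 Y12.615
G1 X0.000 Y0.000
; layer 5
G0 Z8.615
G0 X0.000 Y0.000
G1 X21.356 Y0.000
G1 X21.356 Y8.410
G1 X0.000 Y8.410
G1 X0.000 Y0.000
; layer 6
G0 Z10.338
G0 X0.000 Y0.000
G1 X21.356 Y0.000
G1 X21.356 Y4.205
G1 X0.000 Y4.205
G1 X0.000 Y0.000
M2 ; end

The solid is a wedge (ramp): 21.4 × 29.4 mm base, rising to 12.1 mm along the y=0 edge and sloping linearly to z=0 at y=29.4. Slicing at Δz = 1.723 mm — 7 equal slices spanning the solid's height, so layer i sits at z = i·h/7 — gives 6 non-empty perimeters. Each is a 4-segment closed polygon; G0 lifts to the layer z and rapids to the start vertex, then G1 traces the edges. The cross-section shrinks linearly with z (the slice at the apex is degenerate and omitted).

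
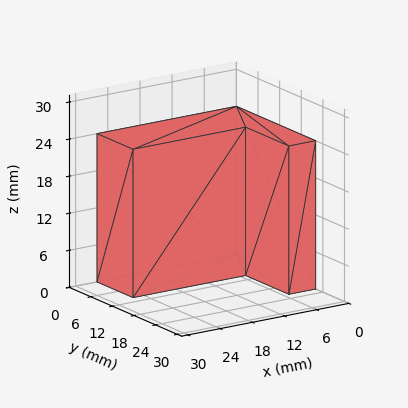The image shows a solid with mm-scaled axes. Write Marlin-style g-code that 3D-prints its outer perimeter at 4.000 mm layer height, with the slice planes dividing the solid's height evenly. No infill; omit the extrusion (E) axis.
Reading the render: the shape is an L-shaped prism: outer 26 × 22 mm, arm thicknesses ≈ 10 mm (horizontal) and 5 mm (vertical), extruded 24 mm in z (dimensions read to the nearest mm from the axis ticks). For the g-code, the solid's height is divided into equal slices at the stated Δz and each level perimeter traced with G1 moves after a G0 lift.

; perimeter-only toolpath
G21 ; units = mm
G90 ; absolute positioning
G28 ; home
; layer 1
G0 Z4.000
G0 X0.000 Y0.000
G1 X26.000 Y0.000
G1 X26.000 Y10.000
G1 X5.000 Y10.000
G1 X5.000 Y22.000
G1 X0.000 Y22.000
G1 X0.000 Y0.000
; layer 2
G0 Z8.000
G0 X0.000 Y0.000
G1 X26.000 Y0.000
G1 X26.000 Y10.000
G1 X5.000 Y10.000
G1 X5.000 Y22.000
G1 X0.000 Y22.000
G1 X0.000 Y0.000
; layer 3
G0 Z12.000
G0 X0.000 Y0.000
G1 X26.000 Y0.000
G1 X26.000 Y10.000
G1 X5.000 Y10.000
G1 X5.000 Y22.000
G1 X0.000 Y22.000
G1 X0.000 Y0.000
; layer 4
G0 Z16.000
G0 X0.000 Y0.000
G1 X26.000 Y0.000
G1 X26.000 Y10.000
G1 X5.000 Y10.000
G1 X5.000 Y22.000
G1 X0.000 Y22.000
G1 X0.000 Y0.000
; layer 5
G0 Z20.000
G0 X0.000 Y0.000
G1 X26.000 Y0.000
G1 X26.000 Y10.000
G1 X5.000 Y10.000
G1 X5.000 Y22.000
G1 X0.000 Y22.000
G1 X0.000 Y0.000
; layer 6
G0 Z24.000
G0 X0.000 Y0.000
G1 X26.000 Y0.000
G1 X26.000 Y10.000
G1 X5.000 Y10.000
G1 X5.000 Y22.000
G1 X0.000 Y22.000
G1 X0.000 Y0.000
M2 ; end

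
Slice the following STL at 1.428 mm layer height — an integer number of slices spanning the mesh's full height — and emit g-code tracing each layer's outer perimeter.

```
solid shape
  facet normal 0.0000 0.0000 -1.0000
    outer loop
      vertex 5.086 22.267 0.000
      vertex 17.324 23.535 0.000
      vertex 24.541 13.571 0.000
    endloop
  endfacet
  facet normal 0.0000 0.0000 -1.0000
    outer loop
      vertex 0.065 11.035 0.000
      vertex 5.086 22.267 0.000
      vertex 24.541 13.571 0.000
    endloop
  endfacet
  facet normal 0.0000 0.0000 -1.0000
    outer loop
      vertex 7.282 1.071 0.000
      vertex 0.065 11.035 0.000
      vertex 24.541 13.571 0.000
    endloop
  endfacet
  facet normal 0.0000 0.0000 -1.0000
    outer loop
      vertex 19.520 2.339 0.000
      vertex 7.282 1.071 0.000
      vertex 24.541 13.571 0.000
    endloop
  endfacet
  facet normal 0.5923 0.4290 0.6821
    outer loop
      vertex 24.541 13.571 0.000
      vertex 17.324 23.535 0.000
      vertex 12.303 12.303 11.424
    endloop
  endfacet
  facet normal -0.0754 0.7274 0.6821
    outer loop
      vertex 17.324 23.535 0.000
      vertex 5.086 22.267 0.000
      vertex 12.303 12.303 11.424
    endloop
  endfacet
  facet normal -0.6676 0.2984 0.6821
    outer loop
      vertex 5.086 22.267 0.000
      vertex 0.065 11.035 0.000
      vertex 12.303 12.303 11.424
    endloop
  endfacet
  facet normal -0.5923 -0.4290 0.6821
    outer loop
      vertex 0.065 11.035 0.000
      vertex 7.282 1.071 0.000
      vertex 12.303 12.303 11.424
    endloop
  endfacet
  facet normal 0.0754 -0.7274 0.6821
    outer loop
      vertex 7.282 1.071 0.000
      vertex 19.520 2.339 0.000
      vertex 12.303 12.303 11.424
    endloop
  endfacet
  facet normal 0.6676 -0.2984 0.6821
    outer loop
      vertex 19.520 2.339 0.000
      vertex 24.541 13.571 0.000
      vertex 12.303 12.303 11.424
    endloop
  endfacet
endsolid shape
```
; perimeter-only toolpath
G21 ; units = mm
G90 ; absolute positioning
G28 ; home
; layer 1
G0 Z1.428
G0 X23.011 Y13.412
G1 X16.696 Y22.131
G1 X5.988 Y21.021
G1 X1.595 Y11.194
G1 X7.910 Y2.475
G1 X18.618 Y3.585
G1 X23.011 Y13.412
; layer 2
G0 Z2.856
G0 X21.482 Y13.254
G1 X16.069 Y20.727
G1 X6.890 Y19.776
G1 X3.125 Y11.352
G1 X8.537 Y3.879
G1 X17.716 Y4.830
G1 X21.482 Y13.254
; layer 3
G0 Z4.284
G0 X19.952 Y13.096
G1 X15.441 Y19.323
G1 X7.792 Y18.530
G1 X4.654 Y11.511
G1 X9.165 Y5.283
G1 X16.814 Y6.076
G1 X19.952 Y13.096
; layer 4
G0 Z5.712
G0 X18.422 Y12.937
G1 X14.814 Y17.919
G1 X8.695 Y17.285
G1 X6.184 Y11.669
G1 X9.793 Y6.687
G1 X15.912 Y7.321
G1 X18.422 Y12.937
; layer 5
G0 Z7.140
G0 X16.892 Y12.779
G1 X14.186 Y16.515
G1 X9.597 Y16.040
G1 X7.714 Y11.828
G1 X10.420 Y8.091
G1 X15.009 Y8.566
G1 X16.892 Y12.779
; layer 6
G0 Z8.568
G0 X15.363 Y12.620
G1 X13.558 Y15.111
G1 X10.499 Y14.794
G1 X9.244 Y11.986
G1 X11.048 Y9.495
G1 X14.107 Y9.812
G1 X15.363 Y12.620
; layer 7
G0 Z9.996
G0 X13.833 Y12.462
G1 X12.931 Y13.707
G1 X11.401 Y13.549
G1 X10.773 Y12.145
G1 X11.675 Y10.899
G1 X13.205 Y11.057
G1 X13.833 Y12.462
M2 ; end

The solid is a regular 6-sided pyramid, base circumscribed radius ≈ 12.3 mm, apex at z ≈ 11.4 mm. Slicing at Δz = 1.428 mm — 8 equal slices spanning the solid's height, so layer i sits at z = i·h/8 — gives 7 non-empty perimeters. Each is a 6-segment closed polygon; G0 lifts to the layer z and rapids to the start vertex, then G1 traces the edges. The cross-section shrinks linearly with z (the slice at the apex is degenerate and omitted).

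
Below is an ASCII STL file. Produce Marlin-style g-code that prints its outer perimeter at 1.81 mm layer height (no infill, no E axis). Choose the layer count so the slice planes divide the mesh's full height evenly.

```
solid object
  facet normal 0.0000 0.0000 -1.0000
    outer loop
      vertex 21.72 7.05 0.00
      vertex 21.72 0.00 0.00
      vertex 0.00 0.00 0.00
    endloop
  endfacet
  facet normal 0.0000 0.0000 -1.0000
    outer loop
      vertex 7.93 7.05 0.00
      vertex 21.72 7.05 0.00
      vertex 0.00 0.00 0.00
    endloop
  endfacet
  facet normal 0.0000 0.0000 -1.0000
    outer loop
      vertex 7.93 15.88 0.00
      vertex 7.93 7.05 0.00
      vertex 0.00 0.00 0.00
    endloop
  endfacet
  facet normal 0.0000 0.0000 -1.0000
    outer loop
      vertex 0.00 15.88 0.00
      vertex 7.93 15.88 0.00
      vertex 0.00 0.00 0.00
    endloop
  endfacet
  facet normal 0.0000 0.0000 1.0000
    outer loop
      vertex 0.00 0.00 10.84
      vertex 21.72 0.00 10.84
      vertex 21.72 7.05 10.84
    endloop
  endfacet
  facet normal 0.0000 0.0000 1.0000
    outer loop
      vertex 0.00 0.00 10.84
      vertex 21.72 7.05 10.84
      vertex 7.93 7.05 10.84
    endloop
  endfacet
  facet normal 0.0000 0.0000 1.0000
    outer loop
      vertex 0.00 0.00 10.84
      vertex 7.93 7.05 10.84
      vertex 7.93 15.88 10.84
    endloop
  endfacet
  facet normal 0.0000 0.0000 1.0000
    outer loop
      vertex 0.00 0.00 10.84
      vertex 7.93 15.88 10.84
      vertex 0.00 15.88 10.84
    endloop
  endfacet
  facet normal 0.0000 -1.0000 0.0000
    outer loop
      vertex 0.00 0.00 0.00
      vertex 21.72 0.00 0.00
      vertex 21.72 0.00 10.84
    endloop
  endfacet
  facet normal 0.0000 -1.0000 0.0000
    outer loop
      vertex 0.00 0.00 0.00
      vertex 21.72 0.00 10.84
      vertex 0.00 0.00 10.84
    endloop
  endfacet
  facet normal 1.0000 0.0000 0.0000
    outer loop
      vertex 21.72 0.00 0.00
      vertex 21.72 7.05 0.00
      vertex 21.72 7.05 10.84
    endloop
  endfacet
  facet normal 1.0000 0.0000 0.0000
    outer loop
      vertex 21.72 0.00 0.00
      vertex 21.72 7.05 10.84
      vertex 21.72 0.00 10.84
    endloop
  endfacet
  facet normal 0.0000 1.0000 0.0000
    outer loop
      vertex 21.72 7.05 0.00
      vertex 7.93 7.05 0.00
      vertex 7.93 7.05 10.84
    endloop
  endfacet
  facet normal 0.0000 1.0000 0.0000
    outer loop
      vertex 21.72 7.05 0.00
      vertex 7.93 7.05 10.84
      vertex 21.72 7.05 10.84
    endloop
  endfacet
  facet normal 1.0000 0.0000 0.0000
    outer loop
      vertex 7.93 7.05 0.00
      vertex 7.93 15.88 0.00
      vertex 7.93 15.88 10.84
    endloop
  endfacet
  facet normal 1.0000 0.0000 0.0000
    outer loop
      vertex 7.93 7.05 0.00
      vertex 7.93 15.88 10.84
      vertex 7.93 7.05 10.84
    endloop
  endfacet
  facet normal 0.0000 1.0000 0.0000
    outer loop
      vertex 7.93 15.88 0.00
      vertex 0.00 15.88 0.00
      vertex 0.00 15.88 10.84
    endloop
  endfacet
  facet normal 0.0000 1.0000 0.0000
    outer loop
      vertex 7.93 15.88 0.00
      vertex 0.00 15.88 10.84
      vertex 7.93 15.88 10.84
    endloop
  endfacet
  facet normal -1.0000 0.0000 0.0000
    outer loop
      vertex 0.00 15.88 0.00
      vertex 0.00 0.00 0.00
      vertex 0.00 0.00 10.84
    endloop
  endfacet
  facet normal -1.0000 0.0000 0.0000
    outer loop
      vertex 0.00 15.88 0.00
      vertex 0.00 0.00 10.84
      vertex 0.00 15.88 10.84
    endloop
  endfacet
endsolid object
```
; perimeter-only toolpath
G21 ; units = mm
G90 ; absolute positioning
G28 ; home
; layer 1
G0 Z1.81
G0 X0.00 Y0.00
G1 X21.72 Y0.00
G1 X21.72 Y7.05
G1 X7.93 Y7.05
G1 X7.93 Y15.88
G1 X0.00 Y15.88
G1 X0.00 Y0.00
; layer 2
G0 Z3.61
G0 X0.00 Y0.00
G1 X21.72 Y0.00
G1 X21.72 Y7.05
G1 X7.93 Y7.05
G1 X7.93 Y15.88
G1 X0.00 Y15.88
G1 X0.00 Y0.00
; layer 3
G0 Z5.42
G0 X0.00 Y0.00
G1 X21.72 Y0.00
G1 X21.72 Y7.05
G1 X7.93 Y7.05
G1 X7.93 Y15.88
G1 X0.00 Y15.88
G1 X0.00 Y0.00
; layer 4
G0 Z7.23
G0 X0.00 Y0.00
G1 X21.72 Y0.00
G1 X21.72 Y7.05
G1 X7.93 Y7.05
G1 X7.93 Y15.88
G1 X0.00 Y15.88
G1 X0.00 Y0.00
; layer 5
G0 Z9.03
G0 X0.00 Y0.00
G1 X21.72 Y0.00
G1 X21.72 Y7.05
G1 X7.93 Y7.05
G1 X7.93 Y15.88
G1 X0.00 Y15.88
G1 X0.00 Y0.00
; layer 6
G0 Z10.84
G0 X0.00 Y0.00
G1 X21.72 Y0.00
G1 X21.72 Y7.05
G1 X7.93 Y7.05
G1 X7.93 Y15.88
G1 X0.00 Y15.88
G1 X0.00 Y0.00
M2 ; end

The solid is an L-shaped prism: outer 21.7 × 15.9 mm, arm thicknesses ≈ 7.05 mm (horizontal) and 7.93 mm (vertical), extruded 10.8 mm in z. Slicing at Δz = 1.81 mm — 6 equal slices spanning the solid's height, so layer i sits at z = i·h/6 — gives 6 non-empty perimeters. Each is a 6-segment closed polygon; G0 lifts to the layer z and rapids to the start vertex, then G1 traces the edges.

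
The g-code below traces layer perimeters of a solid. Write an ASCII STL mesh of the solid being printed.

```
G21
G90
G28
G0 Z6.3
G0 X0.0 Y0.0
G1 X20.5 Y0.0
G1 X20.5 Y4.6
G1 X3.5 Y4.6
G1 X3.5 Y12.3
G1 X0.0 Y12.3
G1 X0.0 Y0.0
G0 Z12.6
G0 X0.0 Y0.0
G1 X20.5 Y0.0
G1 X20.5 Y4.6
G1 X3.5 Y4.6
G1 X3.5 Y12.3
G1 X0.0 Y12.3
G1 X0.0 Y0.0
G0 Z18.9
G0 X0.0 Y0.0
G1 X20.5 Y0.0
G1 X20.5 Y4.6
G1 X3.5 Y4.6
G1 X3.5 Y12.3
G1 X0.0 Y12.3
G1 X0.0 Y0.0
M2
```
solid part
  facet normal 0.0000 0.0000 -1.0000
    outer loop
      vertex 20.5 4.6 0.0
      vertex 20.5 0.0 0.0
      vertex 0.0 0.0 0.0
    endloop
  endfacet
  facet normal 0.0000 0.0000 -1.0000
    outer loop
      vertex 3.5 4.6 0.0
      vertex 20.5 4.6 0.0
      vertex 0.0 0.0 0.0
    endloop
  endfacet
  facet normal 0.0000 0.0000 -1.0000
    outer loop
      vertex 3.5 12.3 0.0
      vertex 3.5 4.6 0.0
      vertex 0.0 0.0 0.0
    endloop
  endfacet
  facet normal 0.0000 0.0000 -1.0000
    outer loop
      vertex 0.0 12.3 0.0
      vertex 3.5 12.3 0.0
      vertex 0.0 0.0 0.0
    endloop
  endfacet
  facet normal 0.0000 0.0000 1.0000
    outer loop
      vertex 0.0 0.0 18.9
      vertex 20.5 0.0 18.9
      vertex 20.5 4.6 18.9
    endloop
  endfacet
  facet normal 0.0000 0.0000 1.0000
    outer loop
      vertex 0.0 0.0 18.9
      vertex 20.5 4.6 18.9
      vertex 3.5 4.6 18.9
    endloop
  endfacet
  facet normal 0.0000 0.0000 1.0000
    outer loop
      vertex 0.0 0.0 18.9
      vertex 3.5 4.6 18.9
      vertex 3.5 12.3 18.9
    endloop
  endfacet
  facet normal 0.0000 0.0000 1.0000
    outer loop
      vertex 0.0 0.0 18.9
      vertex 3.5 12.3 18.9
      vertex 0.0 12.3 18.9
    endloop
  endfacet
  facet normal 0.0000 -1.0000 0.0000
    outer loop
      vertex 0.0 0.0 0.0
      vertex 20.5 0.0 0.0
      vertex 20.5 0.0 18.9
    endloop
  endfacet
  facet normal 0.0000 -1.0000 0.0000
    outer loop
      vertex 0.0 0.0 0.0
      vertex 20.5 0.0 18.9
      vertex 0.0 0.0 18.9
    endloop
  endfacet
  facet normal 1.0000 0.0000 0.0000
    outer loop
      vertex 20.5 0.0 0.0
      vertex 20.5 4.6 0.0
      vertex 20.5 4.6 18.9
    endloop
  endfacet
  facet normal 1.0000 0.0000 0.0000
    outer loop
      vertex 20.5 0.0 0.0
      vertex 20.5 4.6 18.9
      vertex 20.5 0.0 18.9
    endloop
  endfacet
  facet normal 0.0000 1.0000 0.0000
    outer loop
      vertex 20.5 4.6 0.0
      vertex 3.5 4.6 0.0
      vertex 3.5 4.6 18.9
    endloop
  endfacet
  facet normal 0.0000 1.0000 0.0000
    outer loop
      vertex 20.5 4.6 0.0
      vertex 3.5 4.6 18.9
      vertex 20.5 4.6 18.9
    endloop
  endfacet
  facet normal 1.0000 0.0000 0.0000
    outer loop
      vertex 3.5 4.6 0.0
      vertex 3.5 12.3 0.0
      vertex 3.5 12.3 18.9
    endloop
  endfacet
  facet normal 1.0000 0.0000 0.0000
    outer loop
      vertex 3.5 4.6 0.0
      vertex 3.5 12.3 18.9
      vertex 3.5 4.6 18.9
    endloop
  endfacet
  facet normal 0.0000 1.0000 0.0000
    outer loop
      vertex 3.5 12.3 0.0
      vertex 0.0 12.3 0.0
      vertex 0.0 12.3 18.9
    endloop
  endfacet
  facet normal 0.0000 1.0000 0.0000
    outer loop
      vertex 3.5 12.3 0.0
      vertex 0.0 12.3 18.9
      vertex 3.5 12.3 18.9
    endloop
  endfacet
  facet normal -1.0000 0.0000 0.0000
    outer loop
      vertex 0.0 12.3 0.0
      vertex 0.0 0.0 0.0
      vertex 0.0 0.0 18.9
    endloop
  endfacet
  facet normal -1.0000 0.0000 0.0000
    outer loop
      vertex 0.0 12.3 0.0
      vertex 0.0 0.0 18.9
      vertex 0.0 12.3 18.9
    endloop
  endfacet
endsolid part

The G0 Z moves step by Δz≈6.3 mm. Every layer's G1 loop is the same polygon, so the solid is a straight extrusion of it from z=0 to z≈18.9. Closing with flat bottom and top caps and triangulating gives 20 facets — an L-shaped prism: outer 20.5 × 12.3 mm, arm thicknesses ≈ 4.6 mm (horizontal) and 3.5 mm (vertical), extruded 18.9 mm in z.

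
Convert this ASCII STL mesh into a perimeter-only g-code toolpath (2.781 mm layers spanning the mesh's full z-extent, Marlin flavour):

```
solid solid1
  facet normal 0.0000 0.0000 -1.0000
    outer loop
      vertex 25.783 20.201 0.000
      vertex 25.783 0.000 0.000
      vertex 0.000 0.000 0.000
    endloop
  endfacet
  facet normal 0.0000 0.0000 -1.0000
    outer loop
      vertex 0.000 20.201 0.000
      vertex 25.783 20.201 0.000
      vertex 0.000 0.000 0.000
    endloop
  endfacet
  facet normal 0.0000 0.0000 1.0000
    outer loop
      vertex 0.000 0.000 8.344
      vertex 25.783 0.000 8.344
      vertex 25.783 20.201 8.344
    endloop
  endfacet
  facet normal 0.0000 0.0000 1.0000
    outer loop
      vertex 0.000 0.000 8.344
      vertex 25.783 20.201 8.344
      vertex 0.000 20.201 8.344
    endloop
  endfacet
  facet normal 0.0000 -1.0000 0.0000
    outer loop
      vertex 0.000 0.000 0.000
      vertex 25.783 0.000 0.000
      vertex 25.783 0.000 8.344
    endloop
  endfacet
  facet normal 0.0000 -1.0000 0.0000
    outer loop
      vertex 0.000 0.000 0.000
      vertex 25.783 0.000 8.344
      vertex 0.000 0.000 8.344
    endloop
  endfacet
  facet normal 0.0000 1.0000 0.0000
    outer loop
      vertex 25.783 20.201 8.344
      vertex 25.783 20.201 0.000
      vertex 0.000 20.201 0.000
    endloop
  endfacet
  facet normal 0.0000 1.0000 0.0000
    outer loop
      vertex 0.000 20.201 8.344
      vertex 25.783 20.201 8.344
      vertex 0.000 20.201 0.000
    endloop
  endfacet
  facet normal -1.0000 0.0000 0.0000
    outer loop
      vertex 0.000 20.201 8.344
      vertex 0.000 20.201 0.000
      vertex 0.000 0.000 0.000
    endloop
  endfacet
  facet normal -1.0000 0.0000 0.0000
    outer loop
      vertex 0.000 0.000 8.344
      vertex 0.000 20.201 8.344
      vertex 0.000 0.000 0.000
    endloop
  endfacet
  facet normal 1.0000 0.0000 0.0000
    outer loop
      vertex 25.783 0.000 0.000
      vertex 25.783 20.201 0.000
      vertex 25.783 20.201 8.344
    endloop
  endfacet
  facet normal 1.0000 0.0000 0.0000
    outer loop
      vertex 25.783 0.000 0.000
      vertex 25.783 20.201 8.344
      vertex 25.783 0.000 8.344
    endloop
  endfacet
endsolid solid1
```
; perimeter-only toolpath
G21 ; units = mm
G90 ; absolute positioning
G28 ; home
; layer 1
G0 Z2.781
G0 X0.000 Y0.000
G1 X25.783 Y0.000
G1 X25.783 Y20.201
G1 X0.000 Y20.201
G1 X0.000 Y0.000
; layer 2
G0 Z5.563
G0 X0.000 Y0.000
G1 X25.783 Y0.000
G1 X25.783 Y20.201
G1 X0.000 Y20.201
G1 X0.000 Y0.000
; layer 3
G0 Z8.344
G0 X0.000 Y0.000
G1 X25.783 Y0.000
G1 X25.783 Y20.201
G1 X0.000 Y20.201
G1 X0.000 Y0.000
M2 ; end

The solid is a rectangular box, roughly 25.8 × 20.2 mm footprint and 8.34 mm tall. Slicing at Δz = 2.781 mm — 3 equal slices spanning the solid's height, so layer i sits at z = i·h/3 — gives 3 non-empty perimeters. Each is a 4-segment closed polygon; G0 lifts to the layer z and rapids to the start vertex, then G1 traces the edges.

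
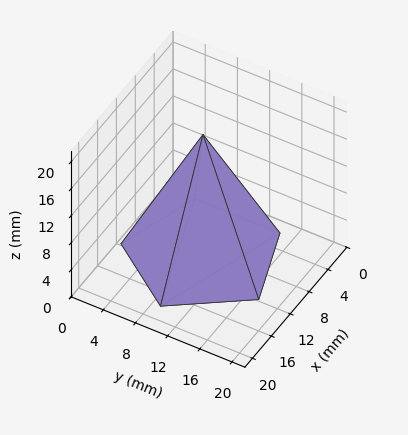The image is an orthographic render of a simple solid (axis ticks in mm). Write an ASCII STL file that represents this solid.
Reading the render: the shape is a regular 5-sided pyramid, base circumscribed radius ≈ 9 mm, apex at z ≈ 18 mm (dimensions read to the nearest mm from the axis ticks). For the STL, each face is triangulated and given an outward normal.

solid part
  facet normal 0.0000 0.0000 -1.0000
    outer loop
      vertex 1.72 14.29 0.00
      vertex 11.78 17.56 0.00
      vertex 18.00 9.00 0.00
    endloop
  endfacet
  facet normal 0.0000 0.0000 -1.0000
    outer loop
      vertex 1.72 3.71 0.00
      vertex 1.72 14.29 0.00
      vertex 18.00 9.00 0.00
    endloop
  endfacet
  facet normal 0.0000 0.0000 -1.0000
    outer loop
      vertex 11.78 0.44 0.00
      vertex 1.72 3.71 0.00
      vertex 18.00 9.00 0.00
    endloop
  endfacet
  facet normal 0.7500 0.5449 0.3750
    outer loop
      vertex 18.00 9.00 0.00
      vertex 11.78 17.56 0.00
      vertex 9.00 9.00 18.00
    endloop
  endfacet
  facet normal -0.2866 0.8816 0.3750
    outer loop
      vertex 11.78 17.56 0.00
      vertex 1.72 14.29 0.00
      vertex 9.00 9.00 18.00
    endloop
  endfacet
  facet normal -0.9270 0.0000 0.3749
    outer loop
      vertex 1.72 14.29 0.00
      vertex 1.72 3.71 0.00
      vertex 9.00 9.00 18.00
    endloop
  endfacet
  facet normal -0.2866 -0.8816 0.3750
    outer loop
      vertex 1.72 3.71 0.00
      vertex 11.78 0.44 0.00
      vertex 9.00 9.00 18.00
    endloop
  endfacet
  facet normal 0.7500 -0.5449 0.3750
    outer loop
      vertex 11.78 0.44 0.00
      vertex 18.00 9.00 0.00
      vertex 9.00 9.00 18.00
    endloop
  endfacet
endsolid part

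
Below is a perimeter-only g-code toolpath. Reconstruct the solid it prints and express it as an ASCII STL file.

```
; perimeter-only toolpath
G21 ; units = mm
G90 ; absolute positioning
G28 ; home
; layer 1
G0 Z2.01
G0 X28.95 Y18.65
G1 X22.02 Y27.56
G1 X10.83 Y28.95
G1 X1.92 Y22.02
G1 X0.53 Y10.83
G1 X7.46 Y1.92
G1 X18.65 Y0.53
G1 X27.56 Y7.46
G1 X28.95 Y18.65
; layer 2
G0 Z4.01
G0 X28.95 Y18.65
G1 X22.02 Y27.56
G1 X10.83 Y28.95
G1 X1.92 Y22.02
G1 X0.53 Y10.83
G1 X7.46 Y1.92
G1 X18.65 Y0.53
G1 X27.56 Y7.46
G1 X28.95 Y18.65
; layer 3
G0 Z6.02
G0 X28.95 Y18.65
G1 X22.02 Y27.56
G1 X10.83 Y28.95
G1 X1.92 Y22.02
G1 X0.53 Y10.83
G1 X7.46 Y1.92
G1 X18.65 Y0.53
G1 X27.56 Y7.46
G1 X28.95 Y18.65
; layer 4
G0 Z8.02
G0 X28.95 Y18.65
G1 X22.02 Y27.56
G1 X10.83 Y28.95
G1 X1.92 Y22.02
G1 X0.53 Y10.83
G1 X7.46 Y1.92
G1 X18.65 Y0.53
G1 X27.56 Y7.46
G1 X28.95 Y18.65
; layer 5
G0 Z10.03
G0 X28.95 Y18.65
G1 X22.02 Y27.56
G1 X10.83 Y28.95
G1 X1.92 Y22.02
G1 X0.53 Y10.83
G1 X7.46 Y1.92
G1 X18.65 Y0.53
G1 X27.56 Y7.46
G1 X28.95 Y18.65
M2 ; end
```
solid part
  facet normal 0.0000 0.0000 -1.0000
    outer loop
      vertex 10.83 28.95 0.00
      vertex 22.02 27.56 0.00
      vertex 28.95 18.65 0.00
    endloop
  endfacet
  facet normal 0.0000 0.0000 -1.0000
    outer loop
      vertex 1.92 22.02 0.00
      vertex 10.83 28.95 0.00
      vertex 28.95 18.65 0.00
    endloop
  endfacet
  facet normal 0.0000 0.0000 -1.0000
    outer loop
      vertex 0.53 10.83 0.00
      vertex 1.92 22.02 0.00
      vertex 28.95 18.65 0.00
    endloop
  endfacet
  facet normal 0.0000 0.0000 -1.0000
    outer loop
      vertex 7.46 1.92 0.00
      vertex 0.53 10.83 0.00
      vertex 28.95 18.65 0.00
    endloop
  endfacet
  facet normal 0.0000 0.0000 -1.0000
    outer loop
      vertex 18.65 0.53 0.00
      vertex 7.46 1.92 0.00
      vertex 28.95 18.65 0.00
    endloop
  endfacet
  facet normal 0.0000 0.0000 -1.0000
    outer loop
      vertex 27.56 7.46 0.00
      vertex 18.65 0.53 0.00
      vertex 28.95 18.65 0.00
    endloop
  endfacet
  facet normal 0.0000 0.0000 1.0000
    outer loop
      vertex 28.95 18.65 10.03
      vertex 22.02 27.56 10.03
      vertex 10.83 28.95 10.03
    endloop
  endfacet
  facet normal 0.0000 0.0000 1.0000
    outer loop
      vertex 28.95 18.65 10.03
      vertex 10.83 28.95 10.03
      vertex 1.92 22.02 10.03
    endloop
  endfacet
  facet normal 0.0000 0.0000 1.0000
    outer loop
      vertex 28.95 18.65 10.03
      vertex 1.92 22.02 10.03
      vertex 0.53 10.83 10.03
    endloop
  endfacet
  facet normal 0.0000 0.0000 1.0000
    outer loop
      vertex 28.95 18.65 10.03
      vertex 0.53 10.83 10.03
      vertex 7.46 1.92 10.03
    endloop
  endfacet
  facet normal 0.0000 0.0000 1.0000
    outer loop
      vertex 28.95 18.65 10.03
      vertex 7.46 1.92 10.03
      vertex 18.65 0.53 10.03
    endloop
  endfacet
  facet normal 0.0000 0.0000 1.0000
    outer loop
      vertex 28.95 18.65 10.03
      vertex 18.65 0.53 10.03
      vertex 27.56 7.46 10.03
    endloop
  endfacet
  facet normal 0.7894 0.6139 0.0000
    outer loop
      vertex 28.95 18.65 0.00
      vertex 22.02 27.56 0.00
      vertex 22.02 27.56 10.03
    endloop
  endfacet
  facet normal 0.7894 0.6139 0.0000
    outer loop
      vertex 28.95 18.65 0.00
      vertex 22.02 27.56 10.03
      vertex 28.95 18.65 10.03
    endloop
  endfacet
  facet normal 0.1233 0.9924 0.0000
    outer loop
      vertex 22.02 27.56 0.00
      vertex 10.83 28.95 0.00
      vertex 10.83 28.95 10.03
    endloop
  endfacet
  facet normal 0.1233 0.9924 0.0000
    outer loop
      vertex 22.02 27.56 0.00
      vertex 10.83 28.95 10.03
      vertex 22.02 27.56 10.03
    endloop
  endfacet
  facet normal -0.6139 0.7894 0.0000
    outer loop
      vertex 10.83 28.95 0.00
      vertex 1.92 22.02 0.00
      vertex 1.92 22.02 10.03
    endloop
  endfacet
  facet normal -0.6139 0.7894 0.0000
    outer loop
      vertex 10.83 28.95 0.00
      vertex 1.92 22.02 10.03
      vertex 10.83 28.95 10.03
    endloop
  endfacet
  facet normal -0.9924 0.1233 0.0000
    outer loop
      vertex 1.92 22.02 0.00
      vertex 0.53 10.83 0.00
      vertex 0.53 10.83 10.03
    endloop
  endfacet
  facet normal -0.9924 0.1233 0.0000
    outer loop
      vertex 1.92 22.02 0.00
      vertex 0.53 10.83 10.03
      vertex 1.92 22.02 10.03
    endloop
  endfacet
  facet normal -0.7894 -0.6139 0.0000
    outer loop
      vertex 0.53 10.83 0.00
      vertex 7.46 1.92 0.00
      vertex 7.46 1.92 10.03
    endloop
  endfacet
  facet normal -0.7894 -0.6139 0.0000
    outer loop
      vertex 0.53 10.83 0.00
      vertex 7.46 1.92 10.03
      vertex 0.53 10.83 10.03
    endloop
  endfacet
  facet normal -0.1233 -0.9924 0.0000
    outer loop
      vertex 7.46 1.92 0.00
      vertex 18.65 0.53 0.00
      vertex 18.65 0.53 10.03
    endloop
  endfacet
  facet normal -0.1233 -0.9924 0.0000
    outer loop
      vertex 7.46 1.92 0.00
      vertex 18.65 0.53 10.03
      vertex 7.46 1.92 10.03
    endloop
  endfacet
  facet normal 0.6139 -0.7894 0.0000
    outer loop
      vertex 18.65 0.53 0.00
      vertex 27.56 7.46 0.00
      vertex 27.56 7.46 10.03
    endloop
  endfacet
  facet normal 0.6139 -0.7894 0.0000
    outer loop
      vertex 18.65 0.53 0.00
      vertex 27.56 7.46 10.03
      vertex 18.65 0.53 10.03
    endloop
  endfacet
  facet normal 0.9924 -0.1233 0.0000
    outer loop
      vertex 27.56 7.46 0.00
      vertex 28.95 18.65 0.00
      vertex 28.95 18.65 10.03
    endloop
  endfacet
  facet normal 0.9924 -0.1233 0.0000
    outer loop
      vertex 27.56 7.46 0.00
      vertex 28.95 18.65 10.03
      vertex 27.56 7.46 10.03
    endloop
  endfacet
endsolid part

The G0 Z moves step by Δz≈2.01 mm. Every layer's G1 loop is the same polygon, so the solid is a straight extrusion of it from z=0 to z≈10. Closing with flat bottom and top caps and triangulating gives 28 facets — a regular 8-sided prism (a cylinder approximated with 8 flat sides), circumscribed radius ≈ 14.7 mm, height ≈ 10 mm.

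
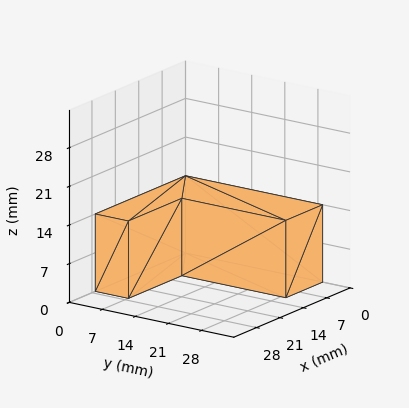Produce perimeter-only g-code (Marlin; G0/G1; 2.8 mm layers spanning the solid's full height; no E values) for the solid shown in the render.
Reading the render: the shape is an L-shaped prism: outer 27 × 29 mm, arm thicknesses ≈ 7 mm (horizontal) and 11 mm (vertical), extruded 14 mm in z (dimensions read to the nearest mm from the axis ticks). For the g-code, the solid's height is divided into equal slices at the stated Δz and each level perimeter traced with G1 moves after a G0 lift.

; perimeter-only toolpath
G21 ; units = mm
G90 ; absolute positioning
G28 ; home
; layer 1
G0 Z2.8
G0 X0.0 Y0.0
G1 X27.0 Y0.0
G1 X27.0 Y7.0
G1 X11.0 Y7.0
G1 X11.0 Y29.0
G1 X0.0 Y29.0
G1 X0.0 Y0.0
; layer 2
G0 Z5.6
G0 X0.0 Y0.0
G1 X27.0 Y0.0
G1 X27.0 Y7.0
G1 X11.0 Y7.0
G1 X11.0 Y29.0
G1 X0.0 Y29.0
G1 X0.0 Y0.0
; layer 3
G0 Z8.4
G0 X0.0 Y0.0
G1 X27.0 Y0.0
G1 X27.0 Y7.0
G1 X11.0 Y7.0
G1 X11.0 Y29.0
G1 X0.0 Y29.0
G1 X0.0 Y0.0
; layer 4
G0 Z11.2
G0 X0.0 Y0.0
G1 X27.0 Y0.0
G1 X27.0 Y7.0
G1 X11.0 Y7.0
G1 X11.0 Y29.0
G1 X0.0 Y29.0
G1 X0.0 Y0.0
; layer 5
G0 Z14.0
G0 X0.0 Y0.0
G1 X27.0 Y0.0
G1 X27.0 Y7.0
G1 X11.0 Y7.0
G1 X11.0 Y29.0
G1 X0.0 Y29.0
G1 X0.0 Y0.0
M2 ; end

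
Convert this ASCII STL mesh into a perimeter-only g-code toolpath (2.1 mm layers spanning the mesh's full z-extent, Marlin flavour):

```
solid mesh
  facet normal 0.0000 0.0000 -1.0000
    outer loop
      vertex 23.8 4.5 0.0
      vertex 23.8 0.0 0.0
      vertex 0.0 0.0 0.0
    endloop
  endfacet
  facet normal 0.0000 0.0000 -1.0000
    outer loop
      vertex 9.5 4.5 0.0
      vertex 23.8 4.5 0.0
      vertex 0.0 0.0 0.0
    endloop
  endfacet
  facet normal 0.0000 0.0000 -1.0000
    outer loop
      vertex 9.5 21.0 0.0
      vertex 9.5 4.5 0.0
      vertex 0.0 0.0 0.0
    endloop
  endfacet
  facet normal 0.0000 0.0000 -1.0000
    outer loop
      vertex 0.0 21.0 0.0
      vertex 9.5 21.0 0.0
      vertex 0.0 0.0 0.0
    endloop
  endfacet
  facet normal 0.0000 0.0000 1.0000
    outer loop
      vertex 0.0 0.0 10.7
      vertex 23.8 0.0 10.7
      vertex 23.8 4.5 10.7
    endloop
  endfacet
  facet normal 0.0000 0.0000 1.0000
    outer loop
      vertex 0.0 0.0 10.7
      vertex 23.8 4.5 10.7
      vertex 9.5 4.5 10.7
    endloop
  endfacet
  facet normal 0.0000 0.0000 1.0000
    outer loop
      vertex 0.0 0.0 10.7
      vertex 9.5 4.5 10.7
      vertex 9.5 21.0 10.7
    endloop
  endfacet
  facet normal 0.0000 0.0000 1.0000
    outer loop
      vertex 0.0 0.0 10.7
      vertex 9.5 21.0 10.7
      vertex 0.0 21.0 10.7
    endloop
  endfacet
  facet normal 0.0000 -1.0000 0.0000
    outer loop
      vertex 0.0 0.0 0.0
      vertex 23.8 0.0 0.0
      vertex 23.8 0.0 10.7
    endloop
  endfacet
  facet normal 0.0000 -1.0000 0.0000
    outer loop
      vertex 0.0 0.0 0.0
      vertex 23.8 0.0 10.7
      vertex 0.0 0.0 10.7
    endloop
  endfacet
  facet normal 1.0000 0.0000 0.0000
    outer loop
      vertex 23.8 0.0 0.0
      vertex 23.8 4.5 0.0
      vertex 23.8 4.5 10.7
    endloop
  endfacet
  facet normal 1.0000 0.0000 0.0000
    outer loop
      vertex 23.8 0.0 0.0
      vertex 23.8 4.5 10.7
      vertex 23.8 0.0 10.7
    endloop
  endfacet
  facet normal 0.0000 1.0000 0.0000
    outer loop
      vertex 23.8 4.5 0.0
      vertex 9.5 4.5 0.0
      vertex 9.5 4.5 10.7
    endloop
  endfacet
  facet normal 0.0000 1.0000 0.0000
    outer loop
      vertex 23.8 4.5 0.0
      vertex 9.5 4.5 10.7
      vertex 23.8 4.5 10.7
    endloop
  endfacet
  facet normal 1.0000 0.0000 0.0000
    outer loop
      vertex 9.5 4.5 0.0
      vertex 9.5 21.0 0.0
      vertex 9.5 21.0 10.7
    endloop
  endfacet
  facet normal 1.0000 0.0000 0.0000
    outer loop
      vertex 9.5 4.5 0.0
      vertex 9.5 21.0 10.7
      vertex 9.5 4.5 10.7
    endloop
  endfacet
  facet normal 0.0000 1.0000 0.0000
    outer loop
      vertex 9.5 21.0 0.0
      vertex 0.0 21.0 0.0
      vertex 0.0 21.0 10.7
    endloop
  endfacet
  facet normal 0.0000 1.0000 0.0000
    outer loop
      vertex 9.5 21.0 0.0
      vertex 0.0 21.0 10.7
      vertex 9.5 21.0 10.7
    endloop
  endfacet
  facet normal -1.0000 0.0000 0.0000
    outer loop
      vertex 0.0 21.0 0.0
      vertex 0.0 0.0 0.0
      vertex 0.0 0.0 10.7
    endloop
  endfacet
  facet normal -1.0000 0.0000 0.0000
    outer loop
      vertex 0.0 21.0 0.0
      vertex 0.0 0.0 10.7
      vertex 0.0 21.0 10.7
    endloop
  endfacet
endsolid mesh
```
; perimeter-only toolpath
G21 ; units = mm
G90 ; absolute positioning
G28 ; home
; layer 1
G0 Z2.1
G0 X0.0 Y0.0
G1 X23.8 Y0.0
G1 X23.8 Y4.5
G1 X9.5 Y4.5
G1 X9.5 Y21.0
G1 X0.0 Y21.0
G1 X0.0 Y0.0
; layer 2
G0 Z4.3
G0 X0.0 Y0.0
G1 X23.8 Y0.0
G1 X23.8 Y4.5
G1 X9.5 Y4.5
G1 X9.5 Y21.0
G1 X0.0 Y21.0
G1 X0.0 Y0.0
; layer 3
G0 Z6.4
G0 X0.0 Y0.0
G1 X23.8 Y0.0
G1 X23.8 Y4.5
G1 X9.5 Y4.5
G1 X9.5 Y21.0
G1 X0.0 Y21.0
G1 X0.0 Y0.0
; layer 4
G0 Z8.6
G0 X0.0 Y0.0
G1 X23.8 Y0.0
G1 X23.8 Y4.5
G1 X9.5 Y4.5
G1 X9.5 Y21.0
G1 X0.0 Y21.0
G1 X0.0 Y0.0
; layer 5
G0 Z10.7
G0 X0.0 Y0.0
G1 X23.8 Y0.0
G1 X23.8 Y4.5
G1 X9.5 Y4.5
G1 X9.5 Y21.0
G1 X0.0 Y21.0
G1 X0.0 Y0.0
M2 ; end

The solid is an L-shaped prism: outer 23.8 × 21 mm, arm thicknesses ≈ 4.5 mm (horizontal) and 9.5 mm (vertical), extruded 10.7 mm in z. Slicing at Δz = 2.1 mm — 5 equal slices spanning the solid's height, so layer i sits at z = i·h/5 — gives 5 non-empty perimeters. Each is a 6-segment closed polygon; G0 lifts to the layer z and rapids to the start vertex, then G1 traces the edges.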